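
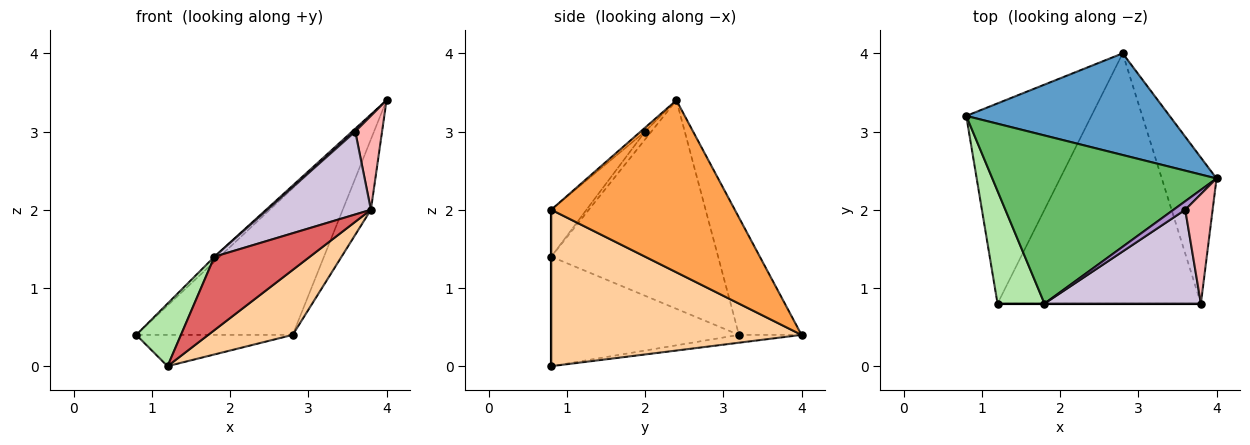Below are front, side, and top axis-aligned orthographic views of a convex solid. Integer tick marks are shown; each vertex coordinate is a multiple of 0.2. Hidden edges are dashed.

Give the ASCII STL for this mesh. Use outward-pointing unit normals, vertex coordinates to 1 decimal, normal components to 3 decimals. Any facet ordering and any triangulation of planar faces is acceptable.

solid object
 facet normal -0.312 0.781 0.541
  outer loop
   vertex 2.8 4.0 0.4
   vertex 0.8 3.2 0.4
   vertex 4.0 2.4 3.4
  endloop
 endfacet
 facet normal -0.062 0.154 -0.986
  outer loop
   vertex 2.8 4.0 0.4
   vertex 1.2 0.8 0.0
   vertex 0.8 3.2 0.4
  endloop
 endfacet
 facet normal 0.943 0.145 -0.300
  outer loop
   vertex 3.8 0.8 2.0
   vertex 2.8 4.0 0.4
   vertex 4.0 2.4 3.4
  endloop
 endfacet
 facet normal 0.597 -0.202 -0.776
  outer loop
   vertex 3.8 0.8 2.0
   vertex 1.2 0.8 0.0
   vertex 2.8 4.0 0.4
  endloop
 endfacet
 facet normal -0.681 0.021 0.732
  outer loop
   vertex 1.8 0.8 1.4
   vertex 4.0 2.4 3.4
   vertex 0.8 3.2 0.4
  endloop
 endfacet
 facet normal -0.898 -0.214 0.385
  outer loop
   vertex 1.8 0.8 1.4
   vertex 0.8 3.2 0.4
   vertex 1.2 0.8 0.0
  endloop
 endfacet
 facet normal 0.000 -1.000 0.000
  outer loop
   vertex 1.8 0.8 1.4
   vertex 1.2 0.8 0.0
   vertex 3.8 0.8 2.0
  endloop
 endfacet
 facet normal -0.108 -0.647 0.755
  outer loop
   vertex 3.6 2.0 3.0
   vertex 3.8 0.8 2.0
   vertex 4.0 2.4 3.4
  endloop
 endfacet
 facet normal -0.535 -0.267 0.802
  outer loop
   vertex 3.6 2.0 3.0
   vertex 4.0 2.4 3.4
   vertex 1.8 0.8 1.4
  endloop
 endfacet
 facet normal -0.219 -0.646 0.731
  outer loop
   vertex 3.6 2.0 3.0
   vertex 1.8 0.8 1.4
   vertex 3.8 0.8 2.0
  endloop
 endfacet
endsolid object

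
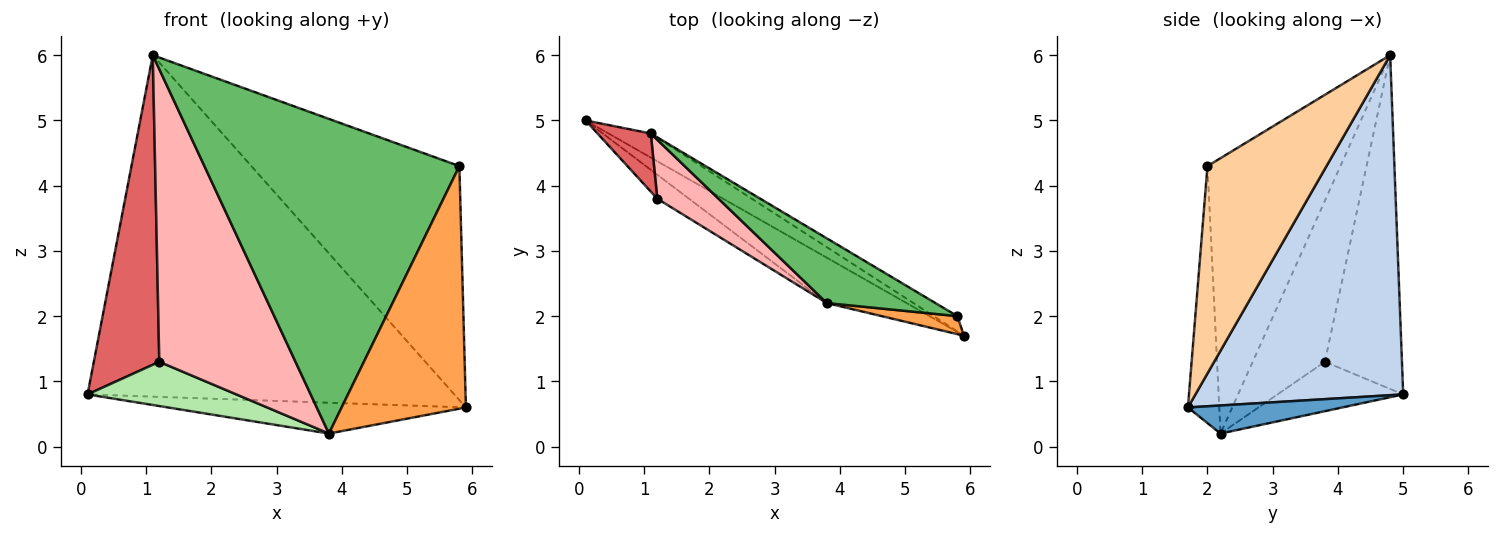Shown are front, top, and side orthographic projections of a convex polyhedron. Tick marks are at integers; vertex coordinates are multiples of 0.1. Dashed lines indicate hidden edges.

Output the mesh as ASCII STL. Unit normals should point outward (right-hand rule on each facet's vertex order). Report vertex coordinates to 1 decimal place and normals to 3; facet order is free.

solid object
 facet normal 0.280 0.540 -0.794
  outer loop
   vertex 3.8 2.2 0.2
   vertex 0.1 5.0 0.8
   vertex 5.9 1.7 0.6
  endloop
 endfacet
 facet normal 0.492 0.868 -0.061
  outer loop
   vertex 1.1 4.8 6.0
   vertex 5.9 1.7 0.6
   vertex 0.1 5.0 0.8
  endloop
 endfacet
 facet normal -0.244 -0.967 0.072
  outer loop
   vertex 5.8 2.0 4.3
   vertex 3.8 2.2 0.2
   vertex 5.9 1.7 0.6
  endloop
 endfacet
 facet normal 0.496 0.867 -0.057
  outer loop
   vertex 5.8 2.0 4.3
   vertex 5.9 1.7 0.6
   vertex 1.1 4.8 6.0
  endloop
 endfacet
 facet normal -0.455 -0.872 0.179
  outer loop
   vertex 5.8 2.0 4.3
   vertex 1.1 4.8 6.0
   vertex 3.8 2.2 0.2
  endloop
 endfacet
 facet normal -0.596 -0.706 -0.382
  outer loop
   vertex 1.2 3.8 1.3
   vertex 0.1 5.0 0.8
   vertex 3.8 2.2 0.2
  endloop
 endfacet
 facet normal -0.756 -0.643 0.121
  outer loop
   vertex 1.2 3.8 1.3
   vertex 1.1 4.8 6.0
   vertex 0.1 5.0 0.8
  endloop
 endfacet
 facet normal -0.461 -0.870 0.175
  outer loop
   vertex 1.2 3.8 1.3
   vertex 3.8 2.2 0.2
   vertex 1.1 4.8 6.0
  endloop
 endfacet
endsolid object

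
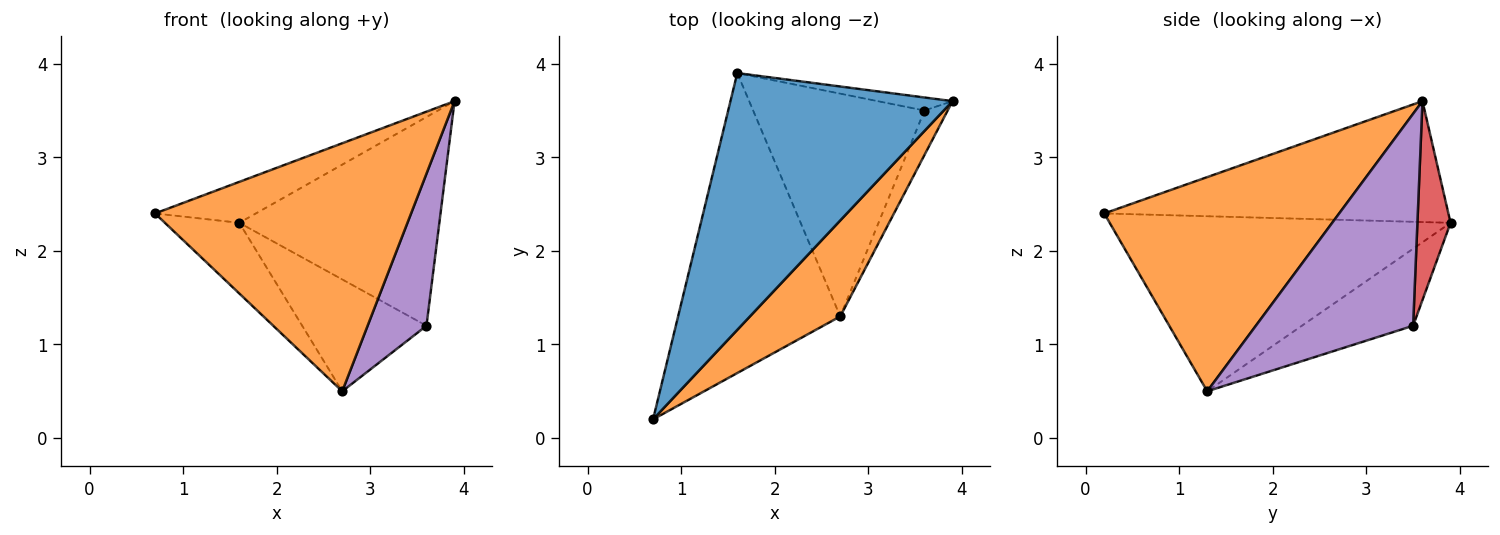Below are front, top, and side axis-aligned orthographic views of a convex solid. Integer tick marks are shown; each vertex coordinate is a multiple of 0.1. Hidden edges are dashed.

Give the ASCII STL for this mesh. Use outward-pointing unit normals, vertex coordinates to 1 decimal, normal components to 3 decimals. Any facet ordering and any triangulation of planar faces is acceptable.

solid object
 facet normal -0.474 0.139 0.870
  outer loop
   vertex 1.6 3.9 2.3
   vertex 0.7 0.2 2.4
   vertex 3.9 3.6 3.6
  endloop
 endfacet
 facet normal 0.650 -0.709 0.274
  outer loop
   vertex 2.7 1.3 0.5
   vertex 3.9 3.6 3.6
   vertex 0.7 0.2 2.4
  endloop
 endfacet
 facet normal -0.724 0.158 -0.671
  outer loop
   vertex 2.7 1.3 0.5
   vertex 0.7 0.2 2.4
   vertex 1.6 3.9 2.3
  endloop
 endfacet
 facet normal 0.163 0.985 -0.061
  outer loop
   vertex 3.6 3.5 1.2
   vertex 1.6 3.9 2.3
   vertex 3.9 3.6 3.6
  endloop
 endfacet
 facet normal 0.932 -0.349 -0.102
  outer loop
   vertex 3.6 3.5 1.2
   vertex 3.9 3.6 3.6
   vertex 2.7 1.3 0.5
  endloop
 endfacet
 facet normal -0.373 0.416 -0.829
  outer loop
   vertex 3.6 3.5 1.2
   vertex 2.7 1.3 0.5
   vertex 1.6 3.9 2.3
  endloop
 endfacet
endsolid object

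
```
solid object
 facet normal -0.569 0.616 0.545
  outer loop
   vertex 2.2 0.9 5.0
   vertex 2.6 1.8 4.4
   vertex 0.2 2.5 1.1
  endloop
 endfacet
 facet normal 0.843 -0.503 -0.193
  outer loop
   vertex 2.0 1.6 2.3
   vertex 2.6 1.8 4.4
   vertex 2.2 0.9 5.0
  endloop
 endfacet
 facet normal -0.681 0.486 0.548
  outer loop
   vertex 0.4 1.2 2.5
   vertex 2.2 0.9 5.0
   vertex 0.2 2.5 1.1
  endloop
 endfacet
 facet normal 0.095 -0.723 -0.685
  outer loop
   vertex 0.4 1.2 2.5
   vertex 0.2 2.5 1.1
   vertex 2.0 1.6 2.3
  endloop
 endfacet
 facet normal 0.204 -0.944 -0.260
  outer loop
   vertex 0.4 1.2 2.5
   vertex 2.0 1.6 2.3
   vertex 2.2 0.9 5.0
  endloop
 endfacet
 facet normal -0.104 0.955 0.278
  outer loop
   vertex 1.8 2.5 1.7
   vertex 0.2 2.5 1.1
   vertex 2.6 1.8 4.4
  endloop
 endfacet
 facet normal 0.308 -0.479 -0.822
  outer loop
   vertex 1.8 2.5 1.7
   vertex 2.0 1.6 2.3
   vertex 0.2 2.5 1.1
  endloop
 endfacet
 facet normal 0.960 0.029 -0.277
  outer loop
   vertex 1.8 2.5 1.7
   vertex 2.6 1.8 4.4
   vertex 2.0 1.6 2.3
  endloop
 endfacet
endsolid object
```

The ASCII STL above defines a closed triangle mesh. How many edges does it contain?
12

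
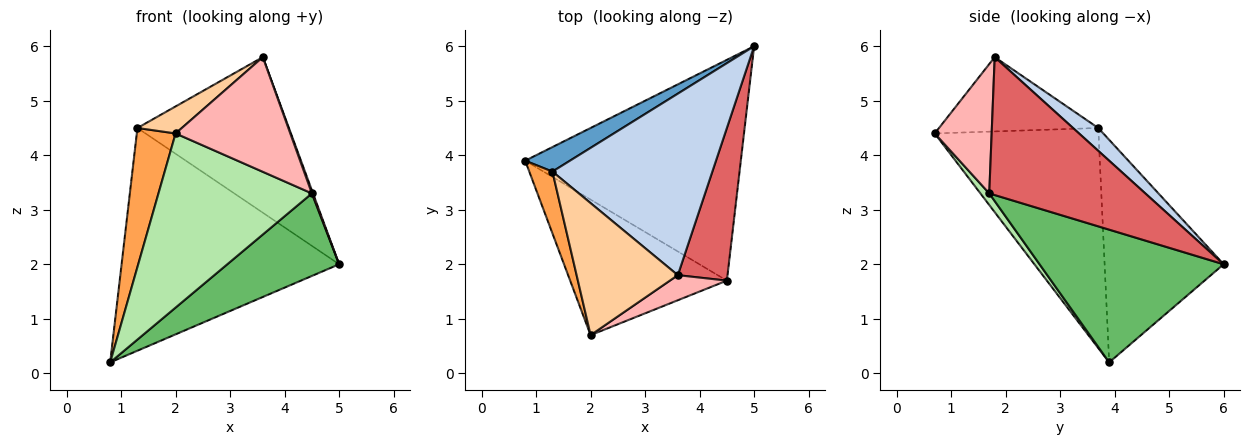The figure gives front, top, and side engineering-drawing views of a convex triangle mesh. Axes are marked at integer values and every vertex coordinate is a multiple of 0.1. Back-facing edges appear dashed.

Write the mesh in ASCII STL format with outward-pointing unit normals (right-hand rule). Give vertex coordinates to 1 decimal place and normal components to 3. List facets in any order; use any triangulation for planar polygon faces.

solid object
 facet normal -0.478 0.873 0.096
  outer loop
   vertex 1.3 3.7 4.5
   vertex 5.0 6.0 2.0
   vertex 0.8 3.9 0.2
  endloop
 endfacet
 facet normal 0.108 0.647 0.755
  outer loop
   vertex 1.3 3.7 4.5
   vertex 3.6 1.8 5.8
   vertex 5.0 6.0 2.0
  endloop
 endfacet
 facet normal -0.968 -0.229 0.102
  outer loop
   vertex 1.3 3.7 4.5
   vertex 0.8 3.9 0.2
   vertex 2.0 0.7 4.4
  endloop
 endfacet
 facet normal -0.584 -0.163 0.795
  outer loop
   vertex 1.3 3.7 4.5
   vertex 2.0 0.7 4.4
   vertex 3.6 1.8 5.8
  endloop
 endfacet
 facet normal 0.499 -0.303 -0.811
  outer loop
   vertex 4.5 1.7 3.3
   vertex 0.8 3.9 0.2
   vertex 5.0 6.0 2.0
  endloop
 endfacet
 facet normal 0.045 -0.788 -0.614
  outer loop
   vertex 4.5 1.7 3.3
   vertex 2.0 0.7 4.4
   vertex 0.8 3.9 0.2
  endloop
 endfacet
 facet normal 0.941 -0.007 0.339
  outer loop
   vertex 4.5 1.7 3.3
   vertex 5.0 6.0 2.0
   vertex 3.6 1.8 5.8
  endloop
 endfacet
 facet normal 0.436 -0.879 0.192
  outer loop
   vertex 4.5 1.7 3.3
   vertex 3.6 1.8 5.8
   vertex 2.0 0.7 4.4
  endloop
 endfacet
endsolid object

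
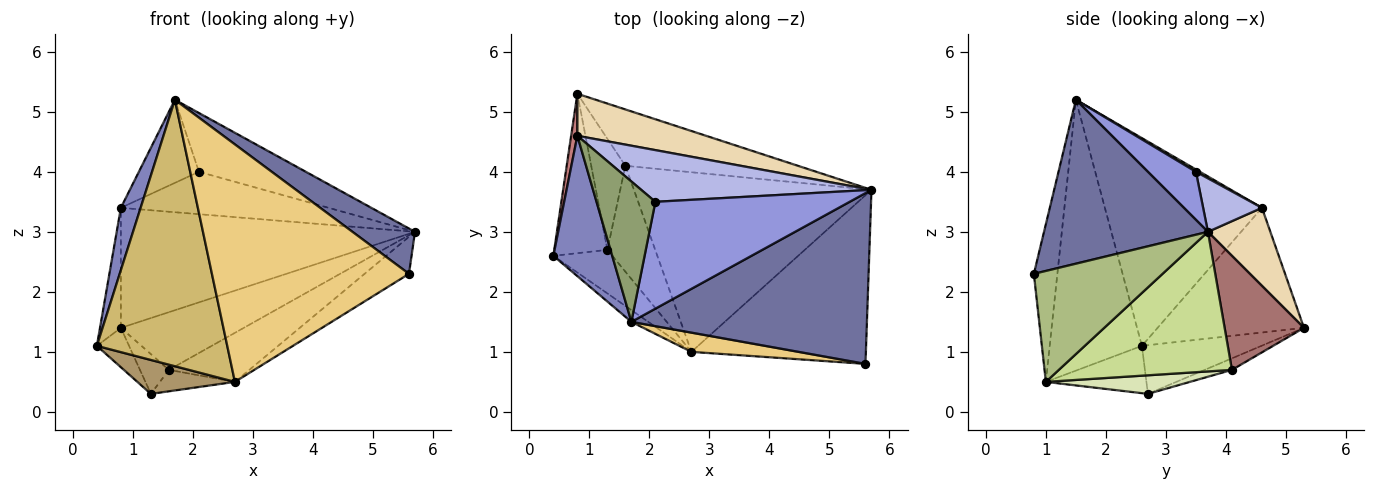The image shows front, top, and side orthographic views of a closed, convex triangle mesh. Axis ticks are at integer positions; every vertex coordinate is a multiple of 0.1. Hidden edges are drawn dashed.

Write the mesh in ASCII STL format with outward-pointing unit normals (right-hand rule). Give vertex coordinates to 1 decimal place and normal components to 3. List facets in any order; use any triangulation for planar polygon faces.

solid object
 facet normal 0.558 -0.213 0.802
  outer loop
   vertex 1.7 1.5 5.2
   vertex 5.6 0.8 2.3
   vertex 5.7 3.7 3.0
  endloop
 endfacet
 facet normal -0.955 -0.120 0.271
  outer loop
   vertex 0.8 4.6 3.4
   vertex 0.4 2.6 1.1
   vertex 1.7 1.5 5.2
  endloop
 endfacet
 facet normal 0.212 0.471 0.856
  outer loop
   vertex 2.1 3.5 4.0
   vertex 1.7 1.5 5.2
   vertex 5.7 3.7 3.0
  endloop
 endfacet
 facet normal 0.177 0.624 0.761
  outer loop
   vertex 2.1 3.5 4.0
   vertex 5.7 3.7 3.0
   vertex 0.8 4.6 3.4
  endloop
 endfacet
 facet normal 0.034 0.509 0.860
  outer loop
   vertex 2.1 3.5 4.0
   vertex 0.8 4.6 3.4
   vertex 1.7 1.5 5.2
  endloop
 endfacet
 facet normal 0.528 0.182 -0.830
  outer loop
   vertex 2.7 1.0 0.5
   vertex 5.7 3.7 3.0
   vertex 5.6 0.8 2.3
  endloop
 endfacet
 facet normal 0.493 0.229 -0.839
  outer loop
   vertex 2.7 1.0 0.5
   vertex 1.6 4.1 0.7
   vertex 5.7 3.7 3.0
  endloop
 endfacet
 facet normal 0.356 0.185 -0.916
  outer loop
   vertex 2.7 1.0 0.5
   vertex 1.3 2.7 0.3
   vertex 1.6 4.1 0.7
  endloop
 endfacet
 facet normal -0.535 -0.519 -0.667
  outer loop
   vertex 2.7 1.0 0.5
   vertex 0.4 2.6 1.1
   vertex 1.3 2.7 0.3
  endloop
 endfacet
 facet normal -0.577 -0.816 -0.036
  outer loop
   vertex 2.7 1.0 0.5
   vertex 1.7 1.5 5.2
   vertex 0.4 2.6 1.1
  endloop
 endfacet
 facet normal -0.118 -0.990 0.080
  outer loop
   vertex 2.7 1.0 0.5
   vertex 5.6 0.8 2.3
   vertex 1.7 1.5 5.2
  endloop
 endfacet
 facet normal 0.196 0.925 0.324
  outer loop
   vertex 0.8 5.3 1.4
   vertex 0.8 4.6 3.4
   vertex 5.7 3.7 3.0
  endloop
 endfacet
 facet normal 0.419 0.650 -0.634
  outer loop
   vertex 0.8 5.3 1.4
   vertex 5.7 3.7 3.0
   vertex 1.6 4.1 0.7
  endloop
 endfacet
 facet normal -0.989 0.141 0.049
  outer loop
   vertex 0.8 5.3 1.4
   vertex 0.4 2.6 1.1
   vertex 0.8 4.6 3.4
  endloop
 endfacet
 facet normal -0.665 0.179 -0.725
  outer loop
   vertex 0.8 5.3 1.4
   vertex 1.3 2.7 0.3
   vertex 0.4 2.6 1.1
  endloop
 endfacet
 facet normal -0.303 0.321 -0.897
  outer loop
   vertex 0.8 5.3 1.4
   vertex 1.6 4.1 0.7
   vertex 1.3 2.7 0.3
  endloop
 endfacet
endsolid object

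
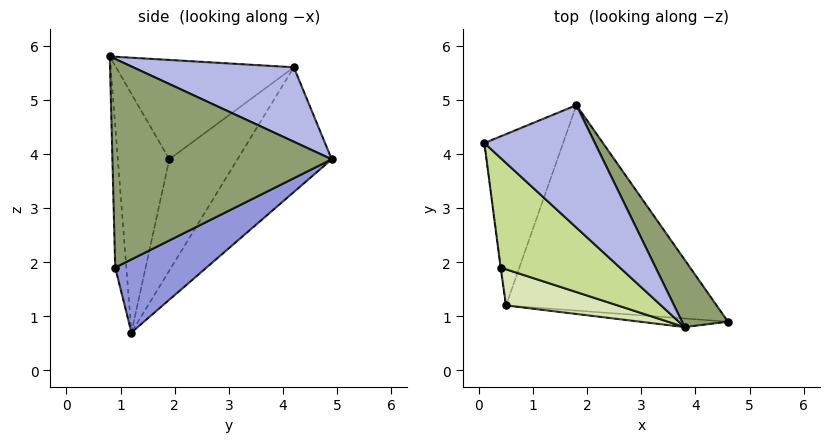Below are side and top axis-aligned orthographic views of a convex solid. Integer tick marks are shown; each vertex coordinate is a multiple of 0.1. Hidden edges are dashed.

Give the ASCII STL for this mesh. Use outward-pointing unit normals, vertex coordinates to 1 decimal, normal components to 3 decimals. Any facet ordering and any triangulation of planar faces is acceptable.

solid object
 facet normal -0.062 -0.997 -0.038
  outer loop
   vertex 3.8 0.8 5.8
   vertex 0.5 1.2 0.7
   vertex 4.6 0.9 1.9
  endloop
 endfacet
 facet normal -0.674 0.604 -0.425
  outer loop
   vertex 1.8 4.9 3.9
   vertex 0.5 1.2 0.7
   vertex 0.1 4.2 5.6
  endloop
 endfacet
 facet normal 0.268 0.574 -0.773
  outer loop
   vertex 1.8 4.9 3.9
   vertex 4.6 0.9 1.9
   vertex 0.5 1.2 0.7
  endloop
 endfacet
 facet normal 0.467 0.549 0.693
  outer loop
   vertex 1.8 4.9 3.9
   vertex 0.1 4.2 5.6
   vertex 3.8 0.8 5.8
  endloop
 endfacet
 facet normal 0.846 0.499 0.186
  outer loop
   vertex 1.8 4.9 3.9
   vertex 3.8 0.8 5.8
   vertex 4.6 0.9 1.9
  endloop
 endfacet
 facet normal -0.992 -0.127 -0.003
  outer loop
   vertex 0.4 1.9 3.9
   vertex 0.1 4.2 5.6
   vertex 0.5 1.2 0.7
  endloop
 endfacet
 facet normal -0.536 -0.546 0.644
  outer loop
   vertex 0.4 1.9 3.9
   vertex 3.8 0.8 5.8
   vertex 0.1 4.2 5.6
  endloop
 endfacet
 facet normal -0.394 -0.900 0.185
  outer loop
   vertex 0.4 1.9 3.9
   vertex 0.5 1.2 0.7
   vertex 3.8 0.8 5.8
  endloop
 endfacet
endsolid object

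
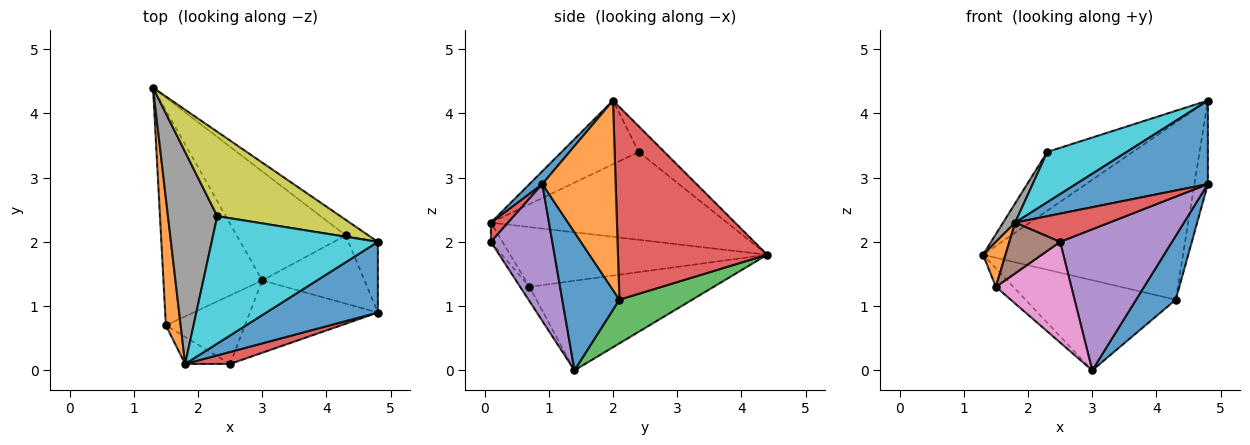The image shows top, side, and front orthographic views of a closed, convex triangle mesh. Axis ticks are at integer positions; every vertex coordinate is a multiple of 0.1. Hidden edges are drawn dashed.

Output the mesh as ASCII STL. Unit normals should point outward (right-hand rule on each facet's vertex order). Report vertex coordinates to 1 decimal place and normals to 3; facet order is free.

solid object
 facet normal 0.074 -0.761 0.644
  outer loop
   vertex 4.8 2.0 4.2
   vertex 1.8 0.1 2.3
   vertex 4.8 0.9 2.9
  endloop
 endfacet
 facet normal -0.967 -0.085 0.239
  outer loop
   vertex 1.5 0.7 1.3
   vertex 1.8 0.1 2.3
   vertex 1.3 4.4 1.8
  endloop
 endfacet
 facet normal -0.670 0.064 -0.739
  outer loop
   vertex 1.5 0.7 1.3
   vertex 1.3 4.4 1.8
   vertex 3.0 1.4 0.0
  endloop
 endfacet
 facet normal 0.165 -0.908 0.385
  outer loop
   vertex 2.5 0.1 2.0
   vertex 4.8 0.9 2.9
   vertex 1.8 0.1 2.3
  endloop
 endfacet
 facet normal 0.439 -0.800 -0.410
  outer loop
   vertex 2.5 0.1 2.0
   vertex 3.0 1.4 0.0
   vertex 4.8 0.9 2.9
  endloop
 endfacet
 facet normal -0.197 -0.866 -0.460
  outer loop
   vertex 2.5 0.1 2.0
   vertex 1.8 0.1 2.3
   vertex 1.5 0.7 1.3
  endloop
 endfacet
 facet normal -0.101 -0.822 -0.560
  outer loop
   vertex 2.5 0.1 2.0
   vertex 1.5 0.7 1.3
   vertex 3.0 1.4 0.0
  endloop
 endfacet
 facet normal -0.871 -0.044 0.489
  outer loop
   vertex 2.3 2.4 3.4
   vertex 1.3 4.4 1.8
   vertex 1.8 0.1 2.3
  endloop
 endfacet
 facet normal -0.169 0.563 0.809
  outer loop
   vertex 2.3 2.4 3.4
   vertex 4.8 2.0 4.2
   vertex 1.3 4.4 1.8
  endloop
 endfacet
 facet normal -0.336 -0.346 0.876
  outer loop
   vertex 2.3 2.4 3.4
   vertex 1.8 0.1 2.3
   vertex 4.8 2.0 4.2
  endloop
 endfacet
 facet normal 0.702 -0.487 -0.520
  outer loop
   vertex 4.3 2.1 1.1
   vertex 4.8 0.9 2.9
   vertex 3.0 1.4 0.0
  endloop
 endfacet
 facet normal 0.972 0.179 -0.151
  outer loop
   vertex 4.3 2.1 1.1
   vertex 4.8 2.0 4.2
   vertex 4.8 0.9 2.9
  endloop
 endfacet
 facet normal 0.295 0.609 -0.736
  outer loop
   vertex 4.3 2.1 1.1
   vertex 3.0 1.4 0.0
   vertex 1.3 4.4 1.8
  endloop
 endfacet
 facet normal 0.597 0.800 -0.070
  outer loop
   vertex 4.3 2.1 1.1
   vertex 1.3 4.4 1.8
   vertex 4.8 2.0 4.2
  endloop
 endfacet
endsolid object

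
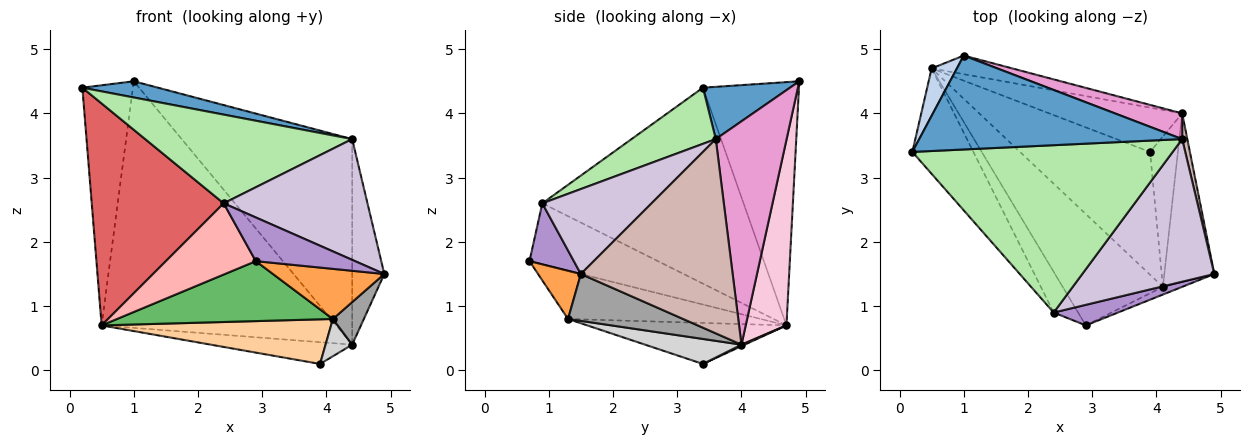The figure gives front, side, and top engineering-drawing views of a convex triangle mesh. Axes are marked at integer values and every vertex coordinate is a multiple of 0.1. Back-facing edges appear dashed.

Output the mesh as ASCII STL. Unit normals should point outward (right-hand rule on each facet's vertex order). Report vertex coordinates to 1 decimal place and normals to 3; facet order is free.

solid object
 facet normal 0.192 -0.167 0.967
  outer loop
   vertex 4.4 3.6 3.6
   vertex 1.0 4.9 4.5
   vertex 0.2 3.4 4.4
  endloop
 endfacet
 facet normal -0.881 0.464 0.092
  outer loop
   vertex 0.5 4.7 0.7
   vertex 0.2 3.4 4.4
   vertex 1.0 4.9 4.5
  endloop
 endfacet
 facet normal 0.355 -0.924 -0.142
  outer loop
   vertex 4.1 1.3 0.8
   vertex 4.9 1.5 1.5
   vertex 2.9 0.7 1.7
  endloop
 endfacet
 facet normal -0.284 -0.327 -0.901
  outer loop
   vertex 4.1 1.3 0.8
   vertex 0.5 4.7 0.7
   vertex 3.9 3.4 0.1
  endloop
 endfacet
 facet normal -0.390 -0.437 -0.811
  outer loop
   vertex 4.1 1.3 0.8
   vertex 2.9 0.7 1.7
   vertex 0.5 4.7 0.7
  endloop
 endfacet
 facet normal 0.187 -0.460 0.868
  outer loop
   vertex 2.4 0.9 2.6
   vertex 4.4 3.6 3.6
   vertex 0.2 3.4 4.4
  endloop
 endfacet
 facet normal -0.809 -0.531 -0.252
  outer loop
   vertex 2.4 0.9 2.6
   vertex 0.2 3.4 4.4
   vertex 0.5 4.7 0.7
  endloop
 endfacet
 facet normal -0.778 -0.545 -0.311
  outer loop
   vertex 2.4 0.9 2.6
   vertex 0.5 4.7 0.7
   vertex 2.9 0.7 1.7
  endloop
 endfacet
 facet normal 0.375 -0.839 0.395
  outer loop
   vertex 2.4 0.9 2.6
   vertex 2.9 0.7 1.7
   vertex 4.9 1.5 1.5
  endloop
 endfacet
 facet normal 0.441 -0.580 0.685
  outer loop
   vertex 2.4 0.9 2.6
   vertex 4.9 1.5 1.5
   vertex 4.4 3.6 3.6
  endloop
 endfacet
 facet normal 0.010 0.441 -0.898
  outer loop
   vertex 4.4 4.0 0.4
   vertex 3.9 3.4 0.1
   vertex 0.5 4.7 0.7
  endloop
 endfacet
 facet normal 0.978 0.207 0.026
  outer loop
   vertex 4.4 4.0 0.4
   vertex 4.4 3.6 3.6
   vertex 4.9 1.5 1.5
  endloop
 endfacet
 facet normal 0.381 0.917 0.115
  outer loop
   vertex 4.4 4.0 0.4
   vertex 1.0 4.9 4.5
   vertex 4.4 3.6 3.6
  endloop
 endfacet
 facet normal 0.171 0.983 -0.074
  outer loop
   vertex 4.4 4.0 0.4
   vertex 0.5 4.7 0.7
   vertex 1.0 4.9 4.5
  endloop
 endfacet
 facet normal 0.673 -0.181 -0.717
  outer loop
   vertex 4.4 4.0 0.4
   vertex 4.9 1.5 1.5
   vertex 4.1 1.3 0.8
  endloop
 endfacet
 facet normal 0.657 -0.181 -0.732
  outer loop
   vertex 4.4 4.0 0.4
   vertex 4.1 1.3 0.8
   vertex 3.9 3.4 0.1
  endloop
 endfacet
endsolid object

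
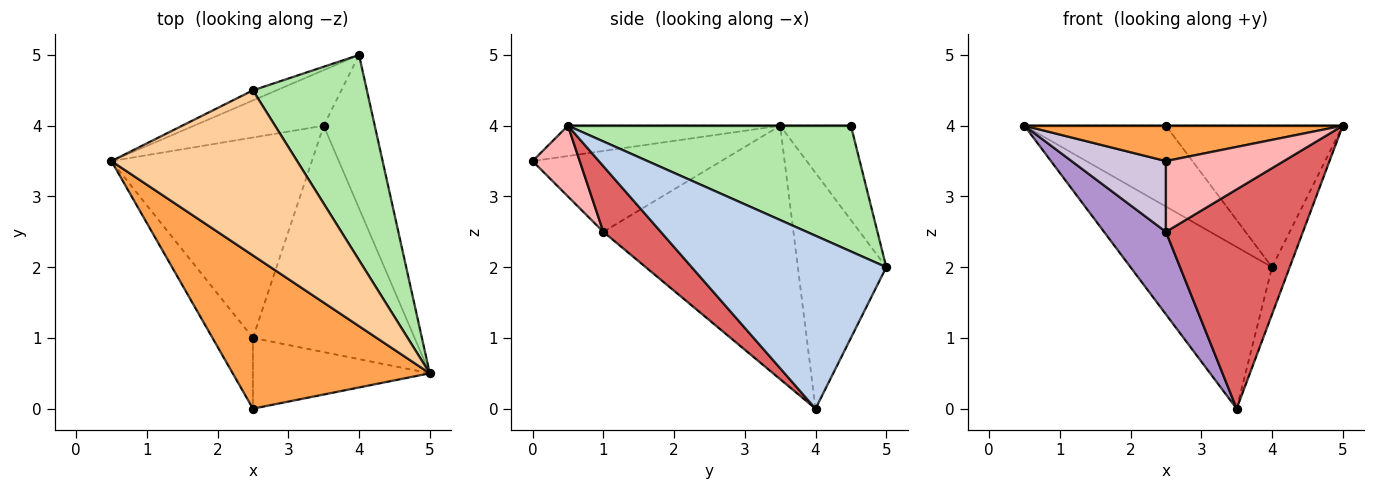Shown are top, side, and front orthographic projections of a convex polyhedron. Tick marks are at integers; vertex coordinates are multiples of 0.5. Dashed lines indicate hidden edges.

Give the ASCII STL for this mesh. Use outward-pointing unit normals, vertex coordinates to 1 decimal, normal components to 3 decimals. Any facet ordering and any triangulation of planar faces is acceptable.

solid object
 facet normal -0.509 0.814 -0.280
  outer loop
   vertex 3.5 4.0 0.0
   vertex 0.5 3.5 4.0
   vertex 4.0 5.0 2.0
  endloop
 endfacet
 facet normal 0.955 0.087 -0.282
  outer loop
   vertex 3.5 4.0 0.0
   vertex 4.0 5.0 2.0
   vertex 5.0 0.5 4.0
  endloop
 endfacet
 facet normal -0.148 -0.222 0.964
  outer loop
   vertex 2.5 0.0 3.5
   vertex 5.0 0.5 4.0
   vertex 0.5 3.5 4.0
  endloop
 endfacet
 facet normal 0.000 0.000 1.000
  outer loop
   vertex 2.5 4.5 4.0
   vertex 0.5 3.5 4.0
   vertex 5.0 0.5 4.0
  endloop
 endfacet
 facet normal -0.444 0.889 -0.111
  outer loop
   vertex 2.5 4.5 4.0
   vertex 4.0 5.0 2.0
   vertex 0.5 3.5 4.0
  endloop
 endfacet
 facet normal 0.672 0.420 0.609
  outer loop
   vertex 2.5 4.5 4.0
   vertex 5.0 0.5 4.0
   vertex 4.0 5.0 2.0
  endloop
 endfacet
 facet normal 0.280 -0.668 -0.689
  outer loop
   vertex 2.5 1.0 2.5
   vertex 3.5 4.0 0.0
   vertex 5.0 0.5 4.0
  endloop
 endfacet
 facet normal 0.272 -0.680 -0.680
  outer loop
   vertex 2.5 1.0 2.5
   vertex 5.0 0.5 4.0
   vertex 2.5 0.0 3.5
  endloop
 endfacet
 facet normal -0.760 -0.247 -0.601
  outer loop
   vertex 2.5 1.0 2.5
   vertex 0.5 3.5 4.0
   vertex 3.5 4.0 0.0
  endloop
 endfacet
 facet normal -0.816 -0.408 -0.408
  outer loop
   vertex 2.5 1.0 2.5
   vertex 2.5 0.0 3.5
   vertex 0.5 3.5 4.0
  endloop
 endfacet
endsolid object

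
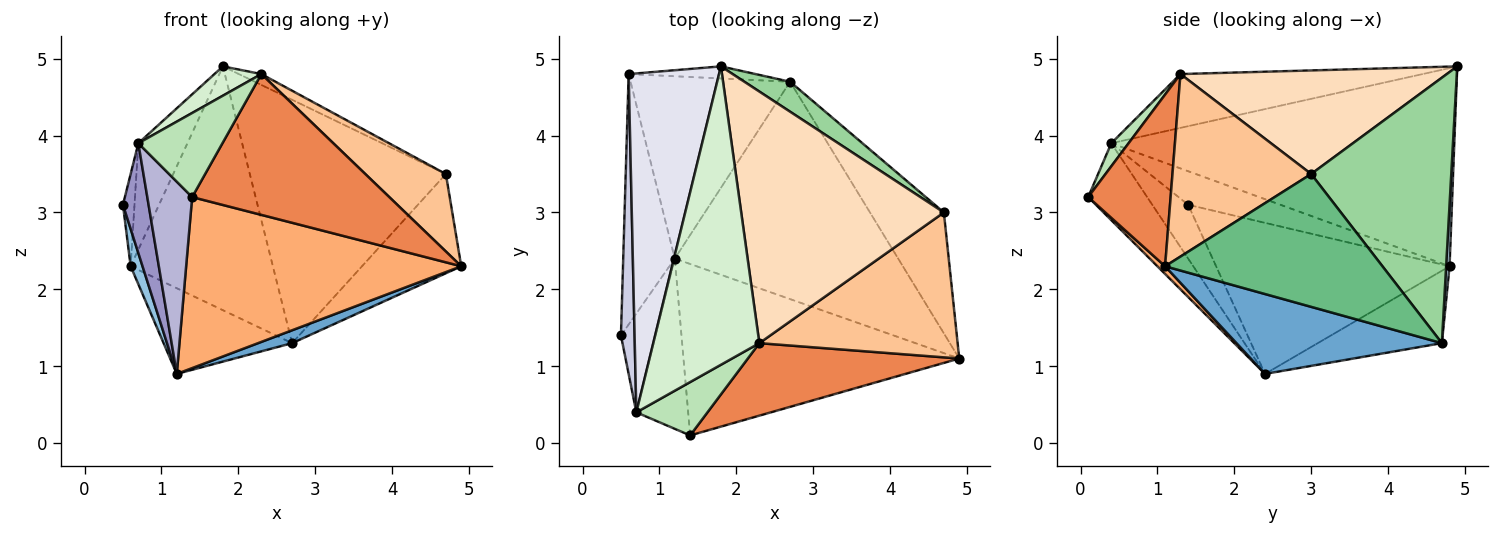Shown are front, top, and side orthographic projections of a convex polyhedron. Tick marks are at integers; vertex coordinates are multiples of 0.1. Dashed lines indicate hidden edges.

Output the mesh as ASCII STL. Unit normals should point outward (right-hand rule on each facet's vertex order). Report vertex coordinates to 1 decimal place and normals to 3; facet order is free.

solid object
 facet normal 0.336 -0.056 -0.940
  outer loop
   vertex 2.7 4.7 1.3
   vertex 4.9 1.1 2.3
   vertex 1.2 2.4 0.9
  endloop
 endfacet
 facet normal -0.945 -0.048 -0.323
  outer loop
   vertex 0.6 4.8 2.3
   vertex 1.2 2.4 0.9
   vertex 0.5 1.4 3.1
  endloop
 endfacet
 facet normal 0.024 0.998 -0.049
  outer loop
   vertex 0.6 4.8 2.3
   vertex 1.8 4.9 4.9
   vertex 2.7 4.7 1.3
  endloop
 endfacet
 facet normal -0.380 0.393 -0.837
  outer loop
   vertex 0.6 4.8 2.3
   vertex 2.7 4.7 1.3
   vertex 1.2 2.4 0.9
  endloop
 endfacet
 facet normal 0.348 -0.833 0.429
  outer loop
   vertex 1.4 0.1 3.2
   vertex 4.9 1.1 2.3
   vertex 2.3 1.3 4.8
  endloop
 endfacet
 facet normal 0.020 -0.706 -0.708
  outer loop
   vertex 1.4 0.1 3.2
   vertex 1.2 2.4 0.9
   vertex 4.9 1.1 2.3
  endloop
 endfacet
 facet normal 0.630 -0.366 0.685
  outer loop
   vertex 4.7 3.0 3.5
   vertex 2.3 1.3 4.8
   vertex 4.9 1.1 2.3
  endloop
 endfacet
 facet normal 0.455 0.038 0.890
  outer loop
   vertex 4.7 3.0 3.5
   vertex 1.8 4.9 4.9
   vertex 2.3 1.3 4.8
  endloop
 endfacet
 facet normal 0.812 0.371 -0.452
  outer loop
   vertex 4.7 3.0 3.5
   vertex 4.9 1.1 2.3
   vertex 2.7 4.7 1.3
  endloop
 endfacet
 facet normal 0.579 0.810 0.100
  outer loop
   vertex 4.7 3.0 3.5
   vertex 2.7 4.7 1.3
   vertex 1.8 4.9 4.9
  endloop
 endfacet
 facet normal 0.171 -0.832 0.528
  outer loop
   vertex 0.7 0.4 3.9
   vertex 1.4 0.1 3.2
   vertex 2.3 1.3 4.8
  endloop
 endfacet
 facet normal -0.451 -0.087 0.888
  outer loop
   vertex 0.7 0.4 3.9
   vertex 2.3 1.3 4.8
   vertex 1.8 4.9 4.9
  endloop
 endfacet
 facet normal -0.721 -0.515 -0.464
  outer loop
   vertex 0.7 0.4 3.9
   vertex 0.5 1.4 3.1
   vertex 1.2 2.4 0.9
  endloop
 endfacet
 facet normal -0.701 -0.534 -0.473
  outer loop
   vertex 0.7 0.4 3.9
   vertex 1.2 2.4 0.9
   vertex 1.4 0.1 3.2
  endloop
 endfacet
 facet normal -0.920 0.115 0.374
  outer loop
   vertex 0.7 0.4 3.9
   vertex 0.6 4.8 2.3
   vertex 0.5 1.4 3.1
  endloop
 endfacet
 facet normal -0.902 0.129 0.411
  outer loop
   vertex 0.7 0.4 3.9
   vertex 1.8 4.9 4.9
   vertex 0.6 4.8 2.3
  endloop
 endfacet
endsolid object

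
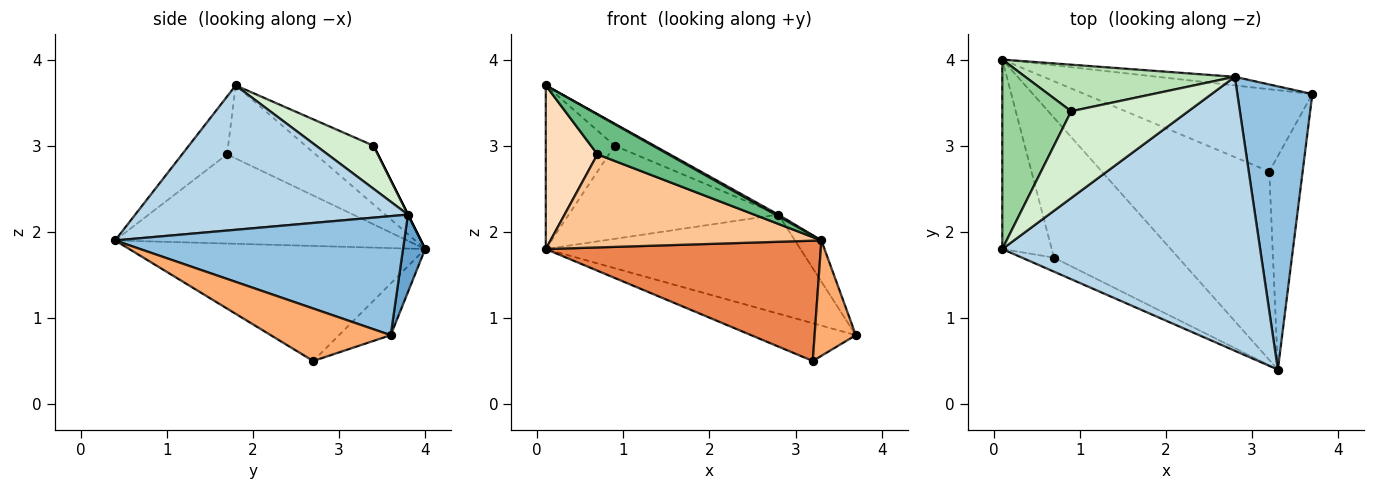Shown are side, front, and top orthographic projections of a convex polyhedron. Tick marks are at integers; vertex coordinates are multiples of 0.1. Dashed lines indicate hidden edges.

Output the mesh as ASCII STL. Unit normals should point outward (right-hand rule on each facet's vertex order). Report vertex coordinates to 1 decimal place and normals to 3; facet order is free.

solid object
 facet normal 0.086 0.993 -0.086
  outer loop
   vertex 2.8 3.8 2.2
   vertex 3.7 3.6 0.8
   vertex 0.1 4.0 1.8
  endloop
 endfacet
 facet normal 0.844 0.077 0.531
  outer loop
   vertex 2.8 3.8 2.2
   vertex 3.3 0.4 1.9
   vertex 3.7 3.6 0.8
  endloop
 endfacet
 facet normal 0.489 -0.005 0.873
  outer loop
   vertex 2.8 3.8 2.2
   vertex 0.1 1.8 3.7
   vertex 3.3 0.4 1.9
  endloop
 endfacet
 facet normal -0.202 0.409 -0.890
  outer loop
   vertex 3.2 2.7 0.5
   vertex 0.1 4.0 1.8
   vertex 3.7 3.6 0.8
  endloop
 endfacet
 facet normal -0.501 -0.466 -0.729
  outer loop
   vertex 3.2 2.7 0.5
   vertex 3.3 0.4 1.9
   vertex 0.1 4.0 1.8
  endloop
 endfacet
 facet normal 0.810 -0.278 -0.515
  outer loop
   vertex 3.2 2.7 0.5
   vertex 3.7 3.6 0.8
   vertex 3.3 0.4 1.9
  endloop
 endfacet
 facet normal -0.513 -0.476 -0.715
  outer loop
   vertex 0.7 1.7 2.9
   vertex 0.1 4.0 1.8
   vertex 3.3 0.4 1.9
  endloop
 endfacet
 facet normal -0.745 -0.436 -0.505
  outer loop
   vertex 0.7 1.7 2.9
   vertex 0.1 1.8 3.7
   vertex 0.1 4.0 1.8
  endloop
 endfacet
 facet normal -0.514 -0.809 -0.284
  outer loop
   vertex 0.7 1.7 2.9
   vertex 3.3 0.4 1.9
   vertex 0.1 1.8 3.7
  endloop
 endfacet
 facet normal -0.542 0.549 0.636
  outer loop
   vertex 0.9 3.4 3.0
   vertex 0.1 4.0 1.8
   vertex 0.1 1.8 3.7
  endloop
 endfacet
 facet normal 0.000 0.894 0.447
  outer loop
   vertex 0.9 3.4 3.0
   vertex 2.8 3.8 2.2
   vertex 0.1 4.0 1.8
  endloop
 endfacet
 facet normal 0.336 0.232 0.913
  outer loop
   vertex 0.9 3.4 3.0
   vertex 0.1 1.8 3.7
   vertex 2.8 3.8 2.2
  endloop
 endfacet
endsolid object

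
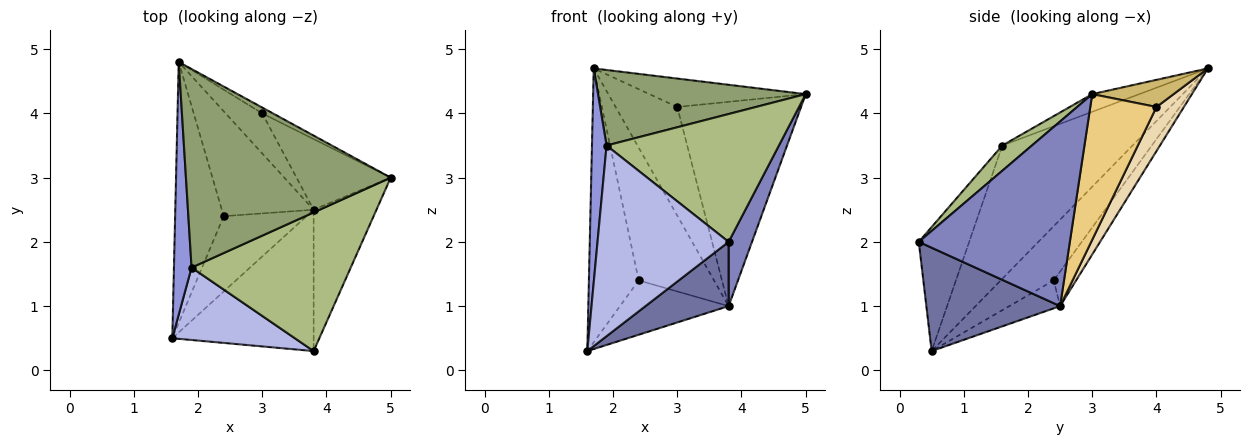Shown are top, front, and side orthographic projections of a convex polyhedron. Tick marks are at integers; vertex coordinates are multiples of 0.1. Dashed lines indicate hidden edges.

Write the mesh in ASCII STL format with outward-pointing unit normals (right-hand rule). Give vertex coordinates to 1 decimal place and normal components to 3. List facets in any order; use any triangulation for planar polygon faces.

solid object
 facet normal 0.554 -0.344 -0.758
  outer loop
   vertex 3.8 2.5 1.0
   vertex 3.8 0.3 2.0
   vertex 1.6 0.5 0.3
  endloop
 endfacet
 facet normal 0.937 -0.145 -0.319
  outer loop
   vertex 3.8 2.5 1.0
   vertex 5.0 3.0 4.3
   vertex 3.8 0.3 2.0
  endloop
 endfacet
 facet normal -0.985 -0.110 0.130
  outer loop
   vertex 1.9 1.6 3.5
   vertex 1.7 4.8 4.7
   vertex 1.6 0.5 0.3
  endloop
 endfacet
 facet normal -0.338 -0.880 0.334
  outer loop
   vertex 1.9 1.6 3.5
   vertex 1.6 0.5 0.3
   vertex 3.8 0.3 2.0
  endloop
 endfacet
 facet normal -0.080 -0.354 0.932
  outer loop
   vertex 1.9 1.6 3.5
   vertex 5.0 3.0 4.3
   vertex 1.7 4.8 4.7
  endloop
 endfacet
 facet normal 0.116 -0.673 0.730
  outer loop
   vertex 1.9 1.6 3.5
   vertex 3.8 0.3 2.0
   vertex 5.0 3.0 4.3
  endloop
 endfacet
 facet normal -0.610 0.573 -0.546
  outer loop
   vertex 2.4 2.4 1.4
   vertex 1.6 0.5 0.3
   vertex 1.7 4.8 4.7
  endloop
 endfacet
 facet normal -0.264 0.564 -0.782
  outer loop
   vertex 2.4 2.4 1.4
   vertex 3.8 2.5 1.0
   vertex 1.6 0.5 0.3
  endloop
 endfacet
 facet normal -0.227 0.764 -0.604
  outer loop
   vertex 2.4 2.4 1.4
   vertex 1.7 4.8 4.7
   vertex 3.8 2.5 1.0
  endloop
 endfacet
 facet normal 0.454 0.873 -0.179
  outer loop
   vertex 3.0 4.0 4.1
   vertex 1.7 4.8 4.7
   vertex 5.0 3.0 4.3
  endloop
 endfacet
 facet normal 0.451 0.844 -0.292
  outer loop
   vertex 3.0 4.0 4.1
   vertex 5.0 3.0 4.3
   vertex 3.8 2.5 1.0
  endloop
 endfacet
 facet normal 0.385 0.866 -0.319
  outer loop
   vertex 3.0 4.0 4.1
   vertex 3.8 2.5 1.0
   vertex 1.7 4.8 4.7
  endloop
 endfacet
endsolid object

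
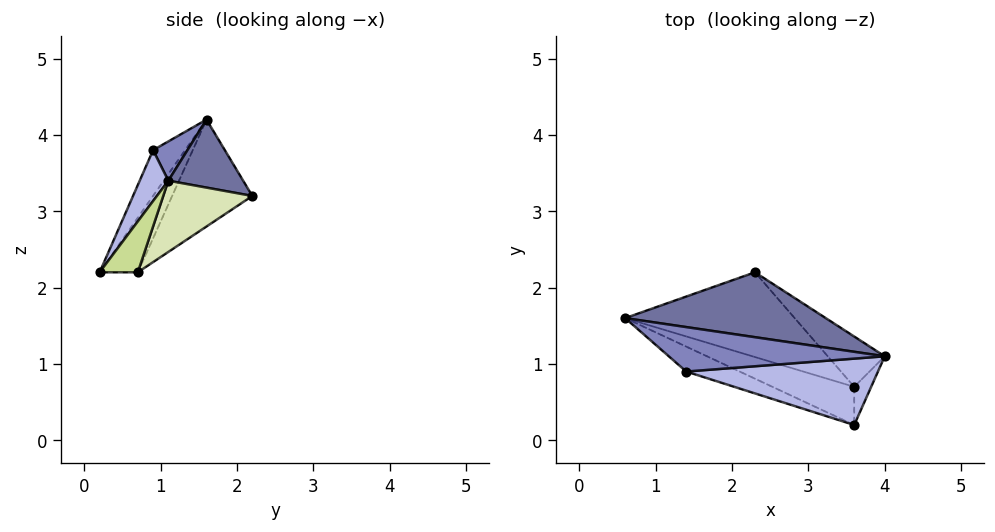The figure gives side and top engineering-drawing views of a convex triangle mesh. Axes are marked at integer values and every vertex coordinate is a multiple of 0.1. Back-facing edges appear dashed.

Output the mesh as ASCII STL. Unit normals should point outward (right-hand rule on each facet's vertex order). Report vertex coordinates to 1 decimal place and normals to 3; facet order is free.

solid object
 facet normal 0.267 0.556 0.787
  outer loop
   vertex 2.3 2.2 3.2
   vertex 0.6 1.6 4.2
   vertex 4.0 1.1 3.4
  endloop
 endfacet
 facet normal 0.168 -0.337 0.926
  outer loop
   vertex 1.4 0.9 3.8
   vertex 4.0 1.1 3.4
   vertex 0.6 1.6 4.2
  endloop
 endfacet
 facet normal -0.622 -0.296 -0.725
  outer loop
   vertex 1.4 0.9 3.8
   vertex 0.6 1.6 4.2
   vertex 3.6 0.2 2.2
  endloop
 endfacet
 facet normal 0.149 -0.814 0.561
  outer loop
   vertex 1.4 0.9 3.8
   vertex 3.6 0.2 2.2
   vertex 4.0 1.1 3.4
  endloop
 endfacet
 facet normal -0.555 0.000 -0.832
  outer loop
   vertex 3.6 0.7 2.2
   vertex 3.6 0.2 2.2
   vertex 0.6 1.6 4.2
  endloop
 endfacet
 facet normal -0.531 0.101 -0.842
  outer loop
   vertex 3.6 0.7 2.2
   vertex 0.6 1.6 4.2
   vertex 2.3 2.2 3.2
  endloop
 endfacet
 facet normal 0.949 0.000 -0.316
  outer loop
   vertex 3.6 0.7 2.2
   vertex 4.0 1.1 3.4
   vertex 3.6 0.2 2.2
  endloop
 endfacet
 facet normal 0.527 0.738 -0.422
  outer loop
   vertex 3.6 0.7 2.2
   vertex 2.3 2.2 3.2
   vertex 4.0 1.1 3.4
  endloop
 endfacet
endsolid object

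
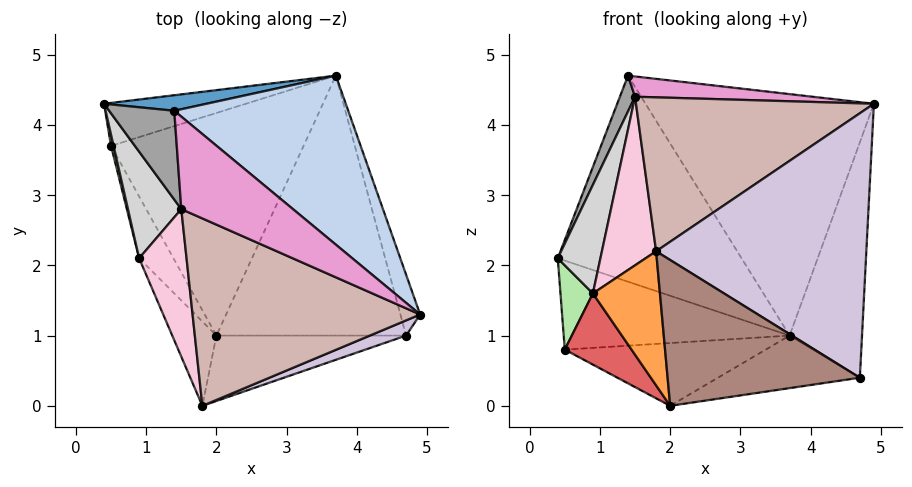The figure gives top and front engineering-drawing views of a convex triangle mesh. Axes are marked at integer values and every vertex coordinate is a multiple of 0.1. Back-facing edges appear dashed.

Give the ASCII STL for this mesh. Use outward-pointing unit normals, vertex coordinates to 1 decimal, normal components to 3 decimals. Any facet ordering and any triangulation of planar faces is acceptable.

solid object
 facet normal -0.095 0.993 0.075
  outer loop
   vertex 1.4 4.2 4.7
   vertex 3.7 4.7 1.0
   vertex 0.4 4.3 2.1
  endloop
 endfacet
 facet normal 0.597 0.657 0.460
  outer loop
   vertex 1.4 4.2 4.7
   vertex 4.9 1.3 4.3
   vertex 3.7 4.7 1.0
  endloop
 endfacet
 facet normal -0.851 -0.445 -0.279
  outer loop
   vertex 0.9 2.1 1.6
   vertex 2.0 1.0 0.0
   vertex 1.8 0.0 2.2
  endloop
 endfacet
 facet normal -0.246 0.873 -0.422
  outer loop
   vertex 0.5 3.7 0.8
   vertex 0.4 4.3 2.1
   vertex 3.7 4.7 1.0
  endloop
 endfacet
 facet normal -0.025 0.271 -0.962
  outer loop
   vertex 0.5 3.7 0.8
   vertex 3.7 4.7 1.0
   vertex 2.0 1.0 0.0
  endloop
 endfacet
 facet normal -0.973 -0.228 0.030
  outer loop
   vertex 0.5 3.7 0.8
   vertex 0.9 2.1 1.6
   vertex 0.4 4.3 2.1
  endloop
 endfacet
 facet normal -0.863 -0.381 -0.331
  outer loop
   vertex 0.5 3.7 0.8
   vertex 2.0 1.0 0.0
   vertex 0.9 2.1 1.6
  endloop
 endfacet
 facet normal 0.960 0.271 -0.070
  outer loop
   vertex 4.7 1.0 0.4
   vertex 3.7 4.7 1.0
   vertex 4.9 1.3 4.3
  endloop
 endfacet
 facet normal 0.144 0.196 -0.970
  outer loop
   vertex 4.7 1.0 0.4
   vertex 2.0 1.0 0.0
   vertex 3.7 4.7 1.0
  endloop
 endfacet
 facet normal 0.355 -0.933 0.054
  outer loop
   vertex 4.7 1.0 0.4
   vertex 4.9 1.3 4.3
   vertex 1.8 0.0 2.2
  endloop
 endfacet
 facet normal 0.061 -0.911 -0.408
  outer loop
   vertex 4.7 1.0 0.4
   vertex 1.8 0.0 2.2
   vertex 2.0 1.0 0.0
  endloop
 endfacet
 facet normal -0.249 -0.615 0.748
  outer loop
   vertex 1.5 2.8 4.4
   vertex 1.8 0.0 2.2
   vertex 4.9 1.3 4.3
  endloop
 endfacet
 facet normal -0.066 -0.214 0.975
  outer loop
   vertex 1.5 2.8 4.4
   vertex 4.9 1.3 4.3
   vertex 1.4 4.2 4.7
  endloop
 endfacet
 facet normal -0.910 -0.312 0.273
  outer loop
   vertex 1.5 2.8 4.4
   vertex 0.9 2.1 1.6
   vertex 1.8 0.0 2.2
  endloop
 endfacet
 facet normal -0.926 -0.141 0.351
  outer loop
   vertex 1.5 2.8 4.4
   vertex 1.4 4.2 4.7
   vertex 0.4 4.3 2.1
  endloop
 endfacet
 facet normal -0.925 -0.271 0.266
  outer loop
   vertex 1.5 2.8 4.4
   vertex 0.4 4.3 2.1
   vertex 0.9 2.1 1.6
  endloop
 endfacet
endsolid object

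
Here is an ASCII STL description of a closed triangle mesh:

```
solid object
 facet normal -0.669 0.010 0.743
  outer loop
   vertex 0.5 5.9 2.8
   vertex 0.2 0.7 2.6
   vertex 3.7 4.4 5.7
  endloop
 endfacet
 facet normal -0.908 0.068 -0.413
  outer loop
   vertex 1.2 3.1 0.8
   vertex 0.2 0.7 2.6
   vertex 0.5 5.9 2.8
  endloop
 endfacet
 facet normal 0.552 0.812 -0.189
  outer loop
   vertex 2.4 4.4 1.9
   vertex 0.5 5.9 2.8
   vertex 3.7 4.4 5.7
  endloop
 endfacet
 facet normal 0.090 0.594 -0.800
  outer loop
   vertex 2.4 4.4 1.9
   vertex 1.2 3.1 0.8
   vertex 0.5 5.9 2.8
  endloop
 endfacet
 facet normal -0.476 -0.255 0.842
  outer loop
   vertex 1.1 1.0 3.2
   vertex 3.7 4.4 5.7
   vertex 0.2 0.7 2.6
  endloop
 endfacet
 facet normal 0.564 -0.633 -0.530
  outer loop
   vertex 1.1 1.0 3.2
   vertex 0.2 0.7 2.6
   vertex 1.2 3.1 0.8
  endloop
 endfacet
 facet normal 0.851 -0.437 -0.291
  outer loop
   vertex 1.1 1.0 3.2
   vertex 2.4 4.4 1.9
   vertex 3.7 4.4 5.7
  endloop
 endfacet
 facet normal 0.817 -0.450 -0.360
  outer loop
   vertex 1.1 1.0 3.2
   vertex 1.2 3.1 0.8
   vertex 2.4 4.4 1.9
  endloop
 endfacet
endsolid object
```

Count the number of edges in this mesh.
12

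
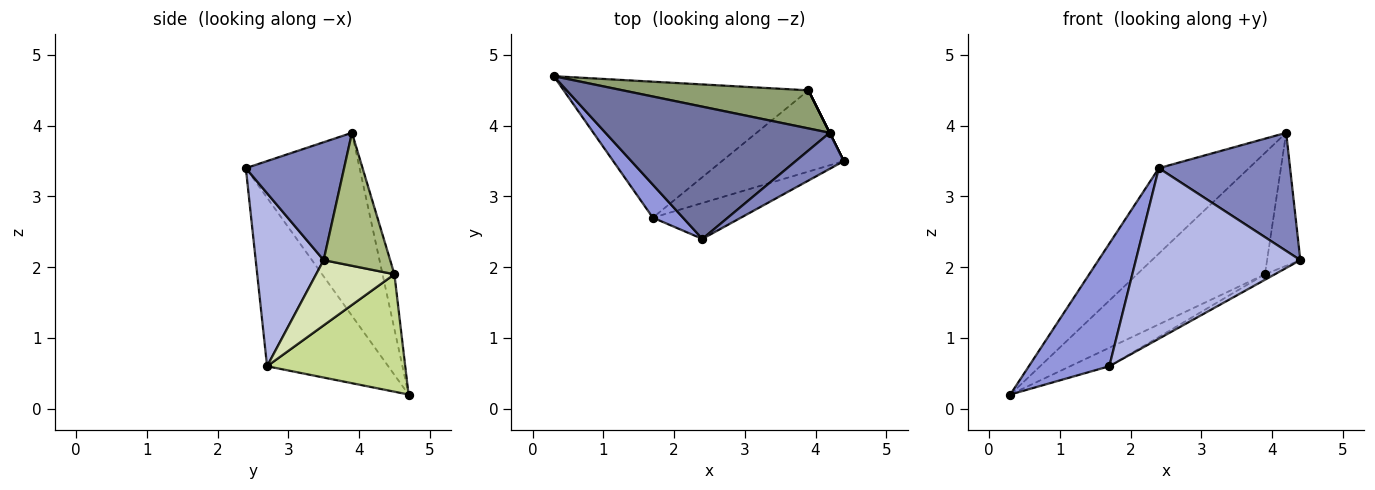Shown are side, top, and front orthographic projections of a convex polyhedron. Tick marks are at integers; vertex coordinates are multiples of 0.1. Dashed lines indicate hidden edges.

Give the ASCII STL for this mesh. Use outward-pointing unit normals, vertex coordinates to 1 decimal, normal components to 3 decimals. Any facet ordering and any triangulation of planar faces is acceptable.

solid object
 facet normal -0.565 0.448 0.693
  outer loop
   vertex 4.2 3.9 3.9
   vertex 0.3 4.7 0.2
   vertex 2.4 2.4 3.4
  endloop
 endfacet
 facet normal 0.582 -0.778 0.237
  outer loop
   vertex 4.2 3.9 3.9
   vertex 2.4 2.4 3.4
   vertex 4.4 3.5 2.1
  endloop
 endfacet
 facet normal -0.824 -0.547 0.147
  outer loop
   vertex 1.7 2.7 0.6
   vertex 2.4 2.4 3.4
   vertex 0.3 4.7 0.2
  endloop
 endfacet
 facet normal 0.375 -0.907 -0.191
  outer loop
   vertex 1.7 2.7 0.6
   vertex 4.4 3.5 2.1
   vertex 2.4 2.4 3.4
  endloop
 endfacet
 facet normal -0.088 0.950 0.298
  outer loop
   vertex 3.9 4.5 1.9
   vertex 0.3 4.7 0.2
   vertex 4.2 3.9 3.9
  endloop
 endfacet
 facet normal 0.894 0.447 0.000
  outer loop
   vertex 3.9 4.5 1.9
   vertex 4.2 3.9 3.9
   vertex 4.4 3.5 2.1
  endloop
 endfacet
 facet normal 0.429 0.122 -0.895
  outer loop
   vertex 3.9 4.5 1.9
   vertex 1.7 2.7 0.6
   vertex 0.3 4.7 0.2
  endloop
 endfacet
 facet normal 0.471 0.060 -0.880
  outer loop
   vertex 3.9 4.5 1.9
   vertex 4.4 3.5 2.1
   vertex 1.7 2.7 0.6
  endloop
 endfacet
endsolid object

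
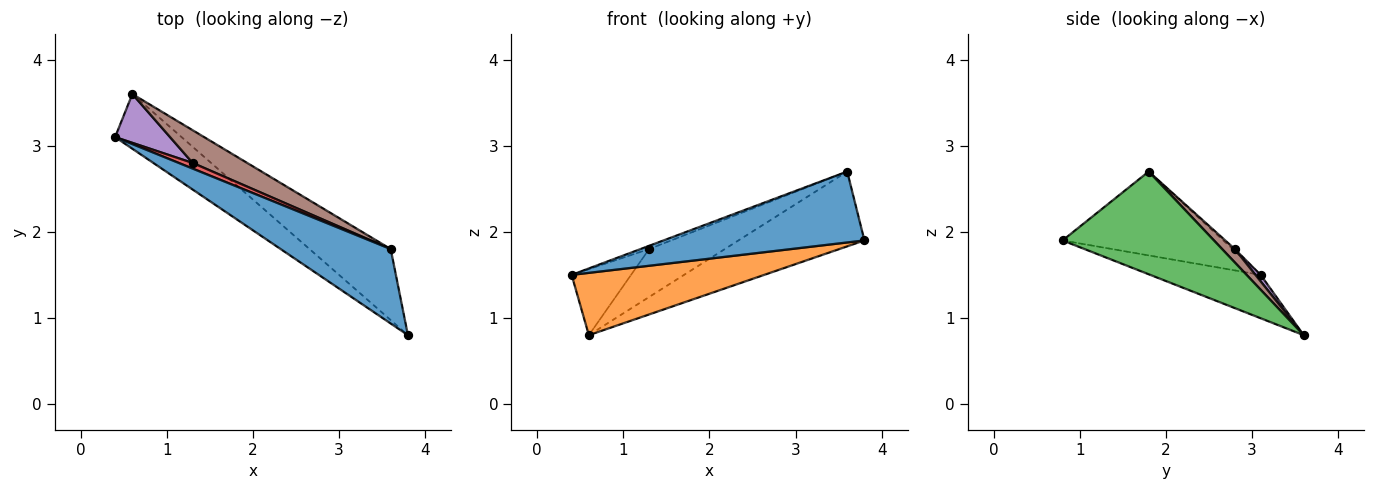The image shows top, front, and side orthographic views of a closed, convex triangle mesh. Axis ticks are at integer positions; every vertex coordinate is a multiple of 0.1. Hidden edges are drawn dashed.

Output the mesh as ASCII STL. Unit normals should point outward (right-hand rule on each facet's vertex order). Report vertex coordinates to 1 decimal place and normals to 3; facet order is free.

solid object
 facet normal -0.483 -0.604 0.634
  outer loop
   vertex 3.6 1.8 2.7
   vertex 0.4 3.1 1.5
   vertex 3.8 0.8 1.9
  endloop
 endfacet
 facet normal -0.396 -0.690 -0.606
  outer loop
   vertex 0.6 3.6 0.8
   vertex 3.8 0.8 1.9
   vertex 0.4 3.1 1.5
  endloop
 endfacet
 facet normal 0.657 0.547 -0.519
  outer loop
   vertex 0.6 3.6 0.8
   vertex 3.6 1.8 2.7
   vertex 3.8 0.8 1.9
  endloop
 endfacet
 facet normal -0.123 0.492 0.862
  outer loop
   vertex 1.3 2.8 1.8
   vertex 0.4 3.1 1.5
   vertex 3.6 1.8 2.7
  endloop
 endfacet
 facet normal 0.070 0.802 0.593
  outer loop
   vertex 1.3 2.8 1.8
   vertex 0.6 3.6 0.8
   vertex 0.4 3.1 1.5
  endloop
 endfacet
 facet normal 0.137 0.818 0.558
  outer loop
   vertex 1.3 2.8 1.8
   vertex 3.6 1.8 2.7
   vertex 0.6 3.6 0.8
  endloop
 endfacet
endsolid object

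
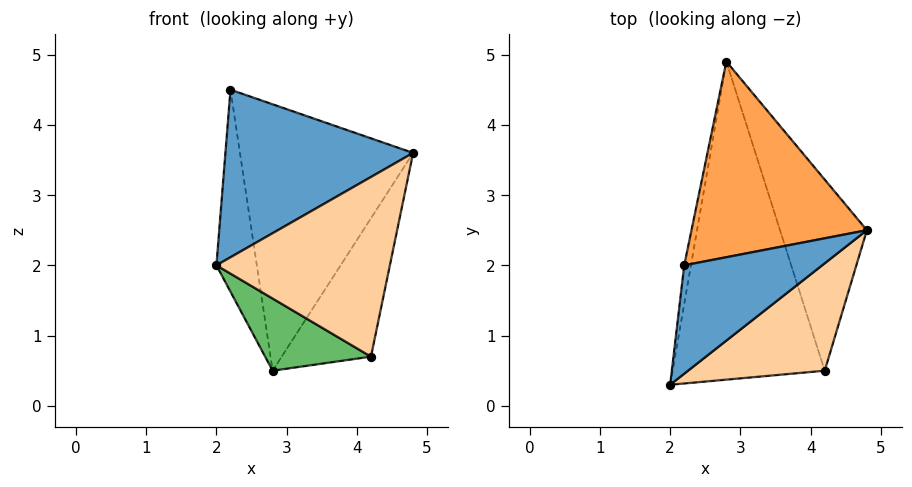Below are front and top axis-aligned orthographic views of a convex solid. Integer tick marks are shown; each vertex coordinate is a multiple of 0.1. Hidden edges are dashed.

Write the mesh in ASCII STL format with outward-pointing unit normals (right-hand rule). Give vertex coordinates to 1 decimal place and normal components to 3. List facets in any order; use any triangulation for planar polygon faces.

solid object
 facet normal 0.330 -0.793 0.513
  outer loop
   vertex 2.2 2.0 4.5
   vertex 2.0 0.3 2.0
   vertex 4.8 2.5 3.6
  endloop
 endfacet
 facet normal -0.986 0.161 -0.031
  outer loop
   vertex 2.2 2.0 4.5
   vertex 2.8 4.9 0.5
   vertex 2.0 0.3 2.0
  endloop
 endfacet
 facet normal 0.050 0.805 0.591
  outer loop
   vertex 2.2 2.0 4.5
   vertex 4.8 2.5 3.6
   vertex 2.8 4.9 0.5
  endloop
 endfacet
 facet normal 0.356 -0.802 0.479
  outer loop
   vertex 4.2 0.5 0.7
   vertex 4.8 2.5 3.6
   vertex 2.0 0.3 2.0
  endloop
 endfacet
 facet normal -0.486 -0.193 -0.852
  outer loop
   vertex 4.2 0.5 0.7
   vertex 2.0 0.3 2.0
   vertex 2.8 4.9 0.5
  endloop
 endfacet
 facet normal 0.891 0.267 -0.368
  outer loop
   vertex 4.2 0.5 0.7
   vertex 2.8 4.9 0.5
   vertex 4.8 2.5 3.6
  endloop
 endfacet
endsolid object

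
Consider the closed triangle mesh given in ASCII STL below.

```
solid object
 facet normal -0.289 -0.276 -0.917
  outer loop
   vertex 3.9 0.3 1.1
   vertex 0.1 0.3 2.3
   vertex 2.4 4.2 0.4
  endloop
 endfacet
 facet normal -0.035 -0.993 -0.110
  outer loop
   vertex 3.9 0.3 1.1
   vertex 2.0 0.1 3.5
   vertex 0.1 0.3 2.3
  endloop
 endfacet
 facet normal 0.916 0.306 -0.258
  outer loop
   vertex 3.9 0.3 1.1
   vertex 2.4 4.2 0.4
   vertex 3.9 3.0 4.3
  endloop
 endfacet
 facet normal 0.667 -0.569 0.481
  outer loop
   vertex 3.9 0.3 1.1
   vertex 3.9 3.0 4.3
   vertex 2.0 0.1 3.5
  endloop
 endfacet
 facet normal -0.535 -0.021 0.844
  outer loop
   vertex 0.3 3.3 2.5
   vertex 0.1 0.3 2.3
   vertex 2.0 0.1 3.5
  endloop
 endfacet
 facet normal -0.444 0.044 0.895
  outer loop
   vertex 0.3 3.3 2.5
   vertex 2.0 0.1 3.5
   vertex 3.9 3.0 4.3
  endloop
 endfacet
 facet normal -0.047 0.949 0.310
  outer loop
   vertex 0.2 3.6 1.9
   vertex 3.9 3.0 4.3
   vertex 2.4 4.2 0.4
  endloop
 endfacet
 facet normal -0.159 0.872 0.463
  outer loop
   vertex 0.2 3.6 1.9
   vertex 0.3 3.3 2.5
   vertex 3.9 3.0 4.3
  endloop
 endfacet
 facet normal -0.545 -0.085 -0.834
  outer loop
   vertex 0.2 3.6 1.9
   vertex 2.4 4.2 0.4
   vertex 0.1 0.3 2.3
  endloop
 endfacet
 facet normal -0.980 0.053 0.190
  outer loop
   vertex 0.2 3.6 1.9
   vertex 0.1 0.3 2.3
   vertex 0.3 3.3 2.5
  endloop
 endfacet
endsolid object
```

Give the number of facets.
10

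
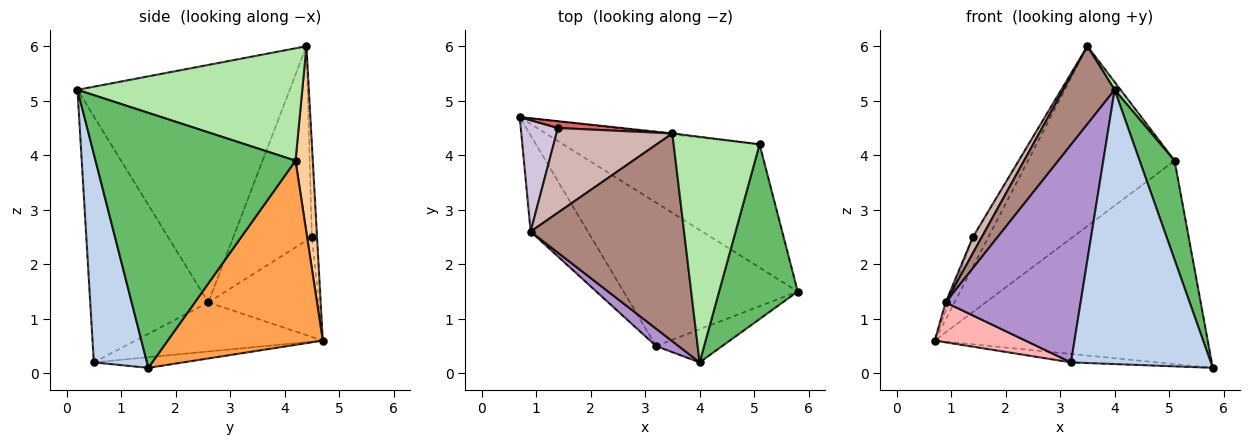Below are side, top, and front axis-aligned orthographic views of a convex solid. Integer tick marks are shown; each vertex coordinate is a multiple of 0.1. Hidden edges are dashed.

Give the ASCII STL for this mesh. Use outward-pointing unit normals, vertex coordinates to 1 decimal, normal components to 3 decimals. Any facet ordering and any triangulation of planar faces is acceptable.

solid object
 facet normal -0.061 0.059 -0.996
  outer loop
   vertex 3.2 0.5 0.2
   vertex 0.7 4.7 0.6
   vertex 5.8 1.5 0.1
  endloop
 endfacet
 facet normal 0.353 -0.929 -0.112
  outer loop
   vertex 3.2 0.5 0.2
   vertex 5.8 1.5 0.1
   vertex 4.0 0.2 5.2
  endloop
 endfacet
 facet normal 0.437 0.769 -0.466
  outer loop
   vertex 5.1 4.2 3.9
   vertex 5.8 1.5 0.1
   vertex 0.7 4.7 0.6
  endloop
 endfacet
 facet normal 0.117 0.993 -0.005
  outer loop
   vertex 5.1 4.2 3.9
   vertex 0.7 4.7 0.6
   vertex 3.5 4.4 6.0
  endloop
 endfacet
 facet normal 0.943 -0.165 0.291
  outer loop
   vertex 5.1 4.2 3.9
   vertex 4.0 0.2 5.2
   vertex 5.8 1.5 0.1
  endloop
 endfacet
 facet normal 0.794 -0.021 0.607
  outer loop
   vertex 5.1 4.2 3.9
   vertex 3.5 4.4 6.0
   vertex 4.0 0.2 5.2
  endloop
 endfacet
 facet normal -0.307 0.928 0.211
  outer loop
   vertex 1.4 4.5 2.5
   vertex 3.5 4.4 6.0
   vertex 0.7 4.7 0.6
  endloop
 endfacet
 facet normal -0.621 -0.301 -0.724
  outer loop
   vertex 0.9 2.6 1.3
   vertex 0.7 4.7 0.6
   vertex 3.2 0.5 0.2
  endloop
 endfacet
 facet normal -0.657 -0.751 0.060
  outer loop
   vertex 0.9 2.6 1.3
   vertex 3.2 0.5 0.2
   vertex 4.0 0.2 5.2
  endloop
 endfacet
 facet normal -0.937 0.027 0.348
  outer loop
   vertex 0.9 2.6 1.3
   vertex 1.4 4.5 2.5
   vertex 0.7 4.7 0.6
  endloop
 endfacet
 facet normal -0.823 -0.199 0.532
  outer loop
   vertex 0.9 2.6 1.3
   vertex 4.0 0.2 5.2
   vertex 3.5 4.4 6.0
  endloop
 endfacet
 facet normal -0.855 -0.097 0.510
  outer loop
   vertex 0.9 2.6 1.3
   vertex 3.5 4.4 6.0
   vertex 1.4 4.5 2.5
  endloop
 endfacet
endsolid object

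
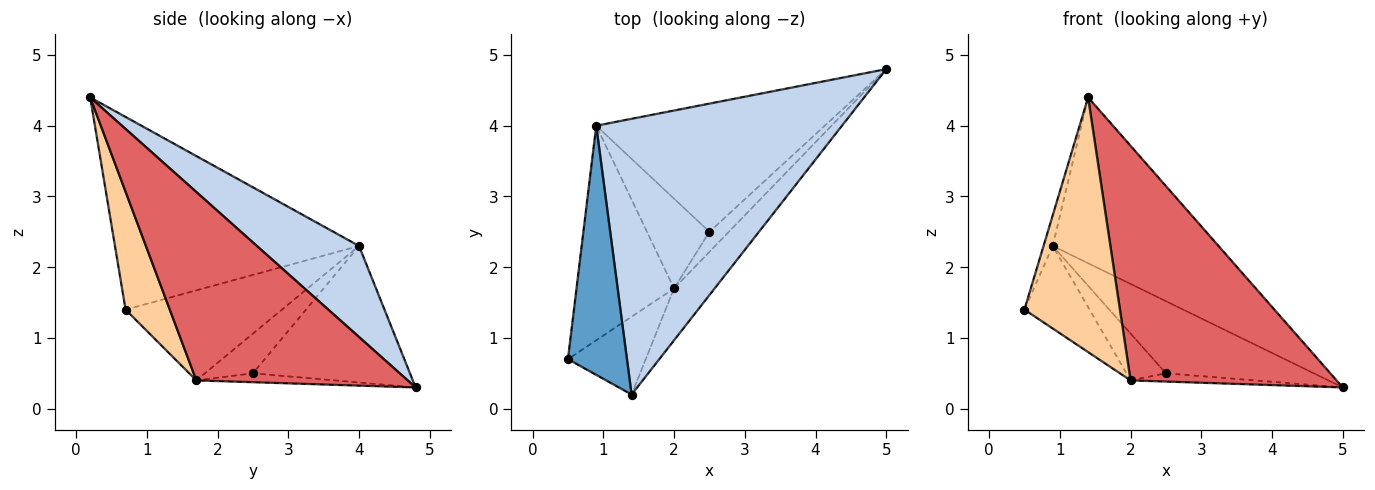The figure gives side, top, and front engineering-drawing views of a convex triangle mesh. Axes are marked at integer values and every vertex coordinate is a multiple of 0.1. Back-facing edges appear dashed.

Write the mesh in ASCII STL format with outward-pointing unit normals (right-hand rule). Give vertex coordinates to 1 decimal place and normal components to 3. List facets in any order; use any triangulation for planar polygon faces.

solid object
 facet normal -0.956 0.036 0.293
  outer loop
   vertex 0.9 4.0 2.3
   vertex 0.5 0.7 1.4
   vertex 1.4 0.2 4.4
  endloop
 endfacet
 facet normal 0.303 0.491 0.817
  outer loop
   vertex 0.9 4.0 2.3
   vertex 1.4 0.2 4.4
   vertex 5.0 4.8 0.3
  endloop
 endfacet
 facet normal -0.462 0.435 -0.773
  outer loop
   vertex 0.9 4.0 2.3
   vertex 5.0 4.8 0.3
   vertex 2.5 2.5 0.5
  endloop
 endfacet
 facet normal 0.405 -0.874 -0.267
  outer loop
   vertex 2.0 1.7 0.4
   vertex 1.4 0.2 4.4
   vertex 0.5 0.7 1.4
  endloop
 endfacet
 facet normal -0.653 0.272 -0.707
  outer loop
   vertex 2.0 1.7 0.4
   vertex 0.5 0.7 1.4
   vertex 0.9 4.0 2.3
  endloop
 endfacet
 facet normal -0.491 0.403 -0.772
  outer loop
   vertex 2.0 1.7 0.4
   vertex 0.9 4.0 2.3
   vertex 2.5 2.5 0.5
  endloop
 endfacet
 facet normal 0.708 -0.690 -0.153
  outer loop
   vertex 2.0 1.7 0.4
   vertex 5.0 4.8 0.3
   vertex 1.4 0.2 4.4
  endloop
 endfacet
 facet normal -0.391 0.351 -0.851
  outer loop
   vertex 2.0 1.7 0.4
   vertex 2.5 2.5 0.5
   vertex 5.0 4.8 0.3
  endloop
 endfacet
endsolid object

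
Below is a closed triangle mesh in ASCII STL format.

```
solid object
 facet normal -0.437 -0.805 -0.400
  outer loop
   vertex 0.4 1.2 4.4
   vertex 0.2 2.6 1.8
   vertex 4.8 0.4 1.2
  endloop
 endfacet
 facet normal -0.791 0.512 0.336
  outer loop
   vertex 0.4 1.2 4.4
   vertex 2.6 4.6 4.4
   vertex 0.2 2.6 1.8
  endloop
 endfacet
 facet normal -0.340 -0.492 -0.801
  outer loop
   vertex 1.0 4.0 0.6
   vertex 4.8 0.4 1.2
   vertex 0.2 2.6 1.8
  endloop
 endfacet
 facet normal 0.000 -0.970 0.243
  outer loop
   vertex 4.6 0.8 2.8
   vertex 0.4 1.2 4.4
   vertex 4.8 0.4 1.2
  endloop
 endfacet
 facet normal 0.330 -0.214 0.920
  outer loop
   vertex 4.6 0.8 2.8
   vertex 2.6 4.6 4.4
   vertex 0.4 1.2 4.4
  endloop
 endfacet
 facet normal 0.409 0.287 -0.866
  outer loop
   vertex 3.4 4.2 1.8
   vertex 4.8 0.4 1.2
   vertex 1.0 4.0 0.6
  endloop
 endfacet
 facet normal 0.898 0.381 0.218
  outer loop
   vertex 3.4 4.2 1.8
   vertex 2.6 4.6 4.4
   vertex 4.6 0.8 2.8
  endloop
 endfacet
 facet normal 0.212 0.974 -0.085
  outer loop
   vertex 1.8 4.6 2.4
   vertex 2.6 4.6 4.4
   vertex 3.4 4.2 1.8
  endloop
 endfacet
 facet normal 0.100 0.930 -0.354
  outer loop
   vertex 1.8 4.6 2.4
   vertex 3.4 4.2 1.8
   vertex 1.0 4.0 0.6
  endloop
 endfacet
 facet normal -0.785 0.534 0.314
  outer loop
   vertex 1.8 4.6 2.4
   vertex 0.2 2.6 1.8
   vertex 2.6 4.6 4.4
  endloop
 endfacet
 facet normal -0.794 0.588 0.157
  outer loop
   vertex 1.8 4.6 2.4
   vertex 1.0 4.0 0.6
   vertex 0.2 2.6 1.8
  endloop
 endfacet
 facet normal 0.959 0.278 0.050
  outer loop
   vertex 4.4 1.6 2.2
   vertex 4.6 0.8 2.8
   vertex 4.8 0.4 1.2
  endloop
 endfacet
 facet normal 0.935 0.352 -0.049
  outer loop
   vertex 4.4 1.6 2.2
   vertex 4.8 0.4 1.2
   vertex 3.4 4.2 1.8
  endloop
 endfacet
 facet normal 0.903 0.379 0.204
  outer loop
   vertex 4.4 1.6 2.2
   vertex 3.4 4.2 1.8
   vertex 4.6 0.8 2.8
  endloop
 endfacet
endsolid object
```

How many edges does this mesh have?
21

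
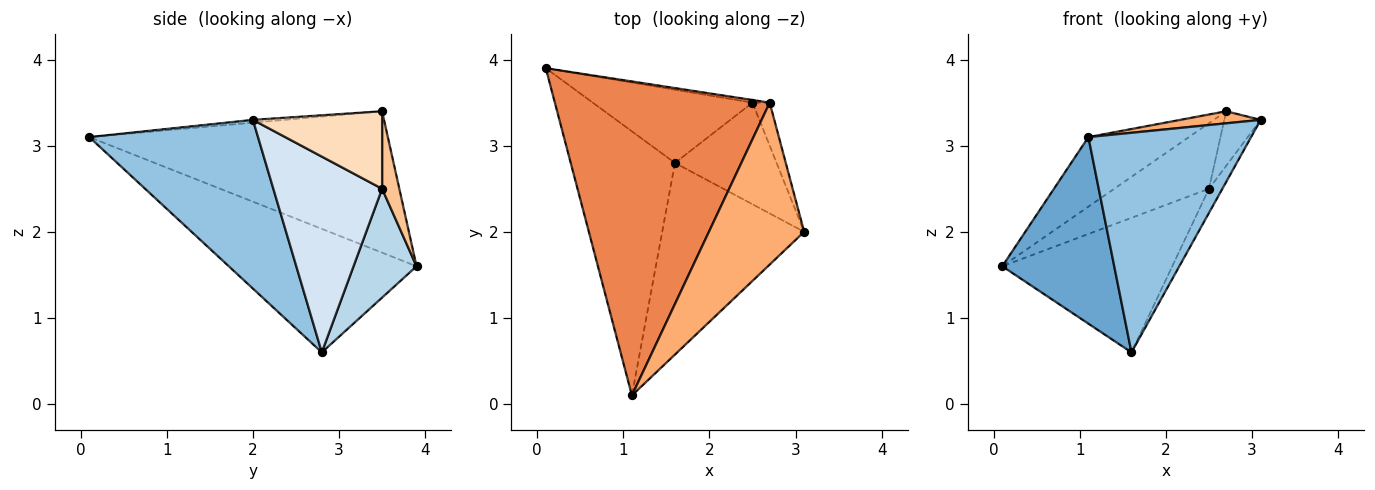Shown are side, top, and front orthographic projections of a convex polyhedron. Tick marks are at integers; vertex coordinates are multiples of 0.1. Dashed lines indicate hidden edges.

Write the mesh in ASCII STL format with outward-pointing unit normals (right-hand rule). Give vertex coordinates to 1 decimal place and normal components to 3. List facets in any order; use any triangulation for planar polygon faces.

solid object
 facet normal -0.695 -0.415 -0.587
  outer loop
   vertex 1.6 2.8 0.6
   vertex 1.1 0.1 3.1
   vertex 0.1 3.9 1.6
  endloop
 endfacet
 facet normal 0.616 -0.594 -0.518
  outer loop
   vertex 1.6 2.8 0.6
   vertex 3.1 2.0 3.3
   vertex 1.1 0.1 3.1
  endloop
 endfacet
 facet normal 0.310 0.835 -0.454
  outer loop
   vertex 2.5 3.5 2.5
   vertex 1.6 2.8 0.6
   vertex 0.1 3.9 1.6
  endloop
 endfacet
 facet normal 0.882 0.109 -0.458
  outer loop
   vertex 2.5 3.5 2.5
   vertex 3.1 2.0 3.3
   vertex 1.6 2.8 0.6
  endloop
 endfacet
 facet normal -0.541 0.182 0.821
  outer loop
   vertex 2.7 3.5 3.4
   vertex 0.1 3.9 1.6
   vertex 1.1 0.1 3.1
  endloop
 endfacet
 facet normal -0.029 -0.074 0.997
  outer loop
   vertex 2.7 3.5 3.4
   vertex 1.1 0.1 3.1
   vertex 3.1 2.0 3.3
  endloop
 endfacet
 facet normal 0.179 0.983 -0.040
  outer loop
   vertex 2.7 3.5 3.4
   vertex 2.5 3.5 2.5
   vertex 0.1 3.9 1.6
  endloop
 endfacet
 facet normal 0.941 0.265 -0.209
  outer loop
   vertex 2.7 3.5 3.4
   vertex 3.1 2.0 3.3
   vertex 2.5 3.5 2.5
  endloop
 endfacet
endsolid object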